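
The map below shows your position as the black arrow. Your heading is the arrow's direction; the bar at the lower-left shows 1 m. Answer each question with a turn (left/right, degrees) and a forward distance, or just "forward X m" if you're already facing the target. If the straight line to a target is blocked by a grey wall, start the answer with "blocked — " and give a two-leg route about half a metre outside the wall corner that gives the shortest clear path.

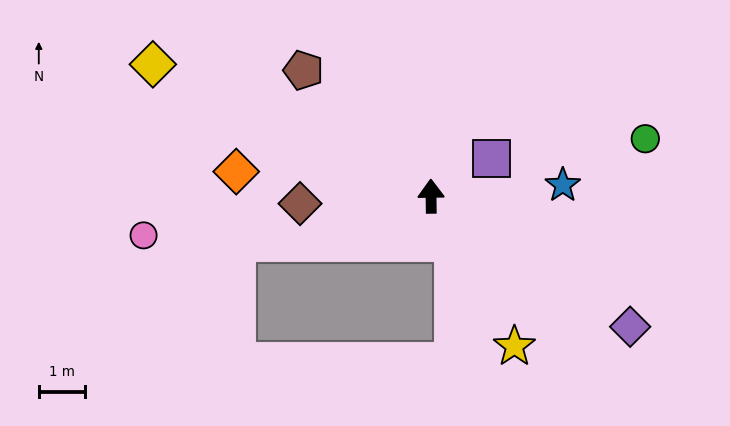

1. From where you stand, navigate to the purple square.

turn right 59°, forward 1.5 m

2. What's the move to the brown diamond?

turn left 92°, forward 2.8 m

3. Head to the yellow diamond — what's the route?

turn left 64°, forward 6.6 m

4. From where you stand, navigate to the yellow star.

turn right 152°, forward 3.7 m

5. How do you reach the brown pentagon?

turn left 45°, forward 3.8 m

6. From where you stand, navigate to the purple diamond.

turn right 124°, forward 5.1 m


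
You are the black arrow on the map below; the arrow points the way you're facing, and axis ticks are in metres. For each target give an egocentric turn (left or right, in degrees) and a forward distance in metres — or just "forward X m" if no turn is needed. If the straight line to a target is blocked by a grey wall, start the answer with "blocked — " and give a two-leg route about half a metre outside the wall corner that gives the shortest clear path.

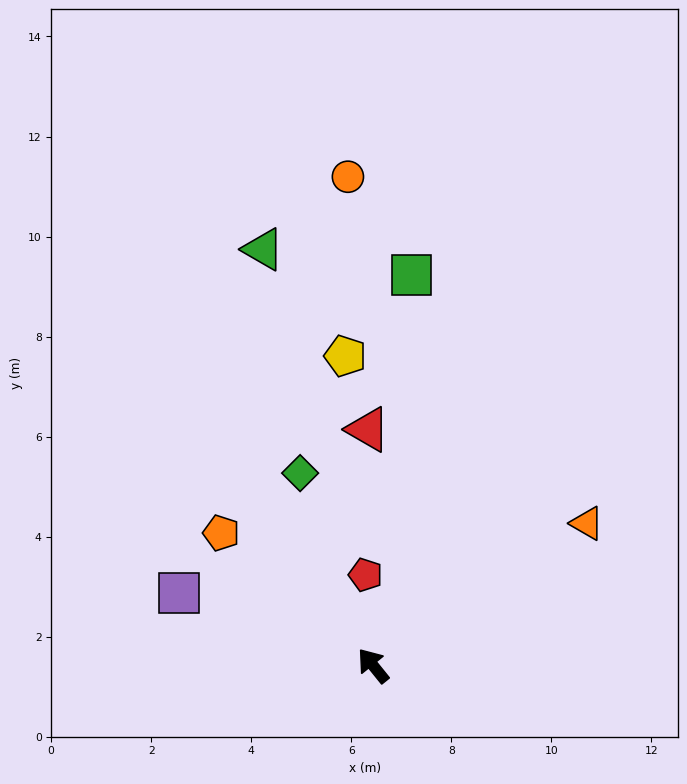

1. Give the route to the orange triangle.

turn right 95°, forward 5.1 m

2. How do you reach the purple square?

turn left 31°, forward 4.1 m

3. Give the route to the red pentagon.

turn right 34°, forward 1.8 m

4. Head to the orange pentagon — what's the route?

turn left 10°, forward 4.0 m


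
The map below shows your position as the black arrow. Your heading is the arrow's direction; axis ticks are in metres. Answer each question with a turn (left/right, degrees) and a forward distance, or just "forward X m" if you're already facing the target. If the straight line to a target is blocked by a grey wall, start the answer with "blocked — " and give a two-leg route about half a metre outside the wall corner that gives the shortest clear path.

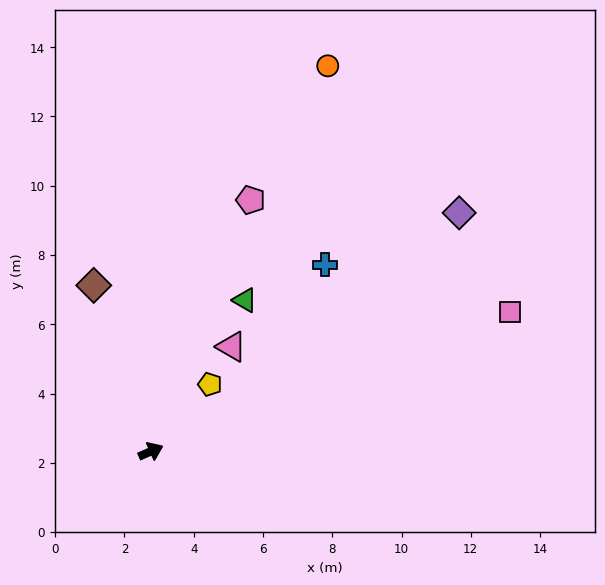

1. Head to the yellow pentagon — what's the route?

turn left 25°, forward 2.6 m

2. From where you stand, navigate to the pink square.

turn right 3°, forward 11.1 m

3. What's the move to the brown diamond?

turn left 85°, forward 5.1 m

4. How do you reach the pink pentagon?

turn left 45°, forward 7.8 m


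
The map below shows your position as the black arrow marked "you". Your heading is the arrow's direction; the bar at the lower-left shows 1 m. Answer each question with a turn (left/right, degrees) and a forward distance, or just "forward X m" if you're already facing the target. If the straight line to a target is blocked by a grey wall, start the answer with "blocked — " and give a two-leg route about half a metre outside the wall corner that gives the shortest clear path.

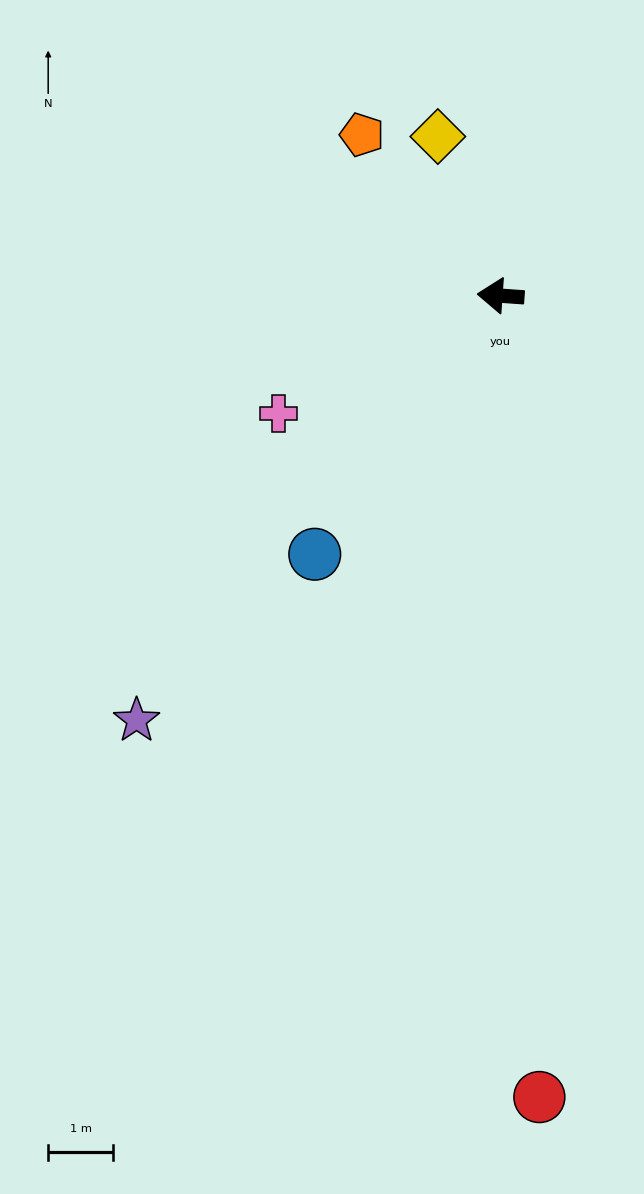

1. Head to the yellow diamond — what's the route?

turn right 64°, forward 2.6 m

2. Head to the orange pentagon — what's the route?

turn right 45°, forward 3.3 m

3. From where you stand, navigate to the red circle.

turn left 97°, forward 12.3 m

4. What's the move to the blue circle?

turn left 58°, forward 4.9 m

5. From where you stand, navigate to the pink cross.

turn left 32°, forward 3.9 m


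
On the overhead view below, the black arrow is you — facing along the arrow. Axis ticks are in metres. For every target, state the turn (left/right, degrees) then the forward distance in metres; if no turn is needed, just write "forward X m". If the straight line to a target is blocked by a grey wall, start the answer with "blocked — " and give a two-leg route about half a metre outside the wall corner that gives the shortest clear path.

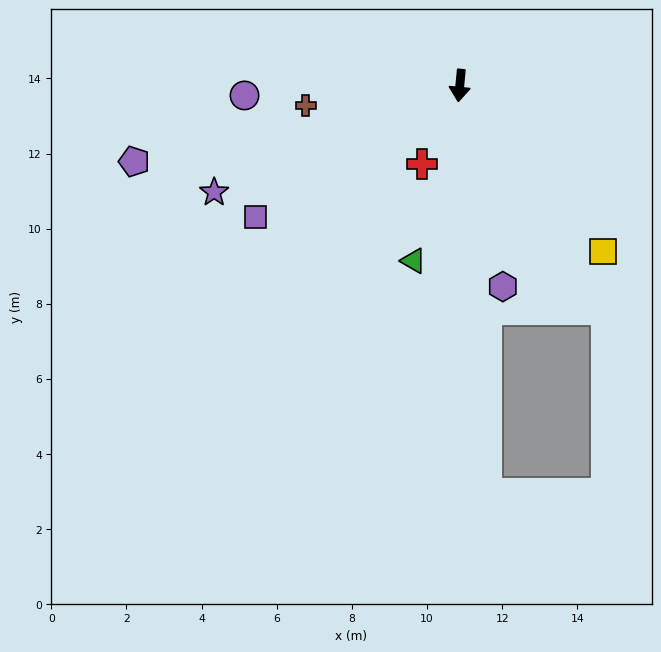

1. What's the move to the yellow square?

turn left 46°, forward 5.8 m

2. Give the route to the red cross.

turn right 20°, forward 2.3 m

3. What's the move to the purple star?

turn right 61°, forward 7.1 m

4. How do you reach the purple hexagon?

turn left 18°, forward 5.5 m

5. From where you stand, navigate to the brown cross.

turn right 77°, forward 4.1 m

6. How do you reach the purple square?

turn right 52°, forward 6.5 m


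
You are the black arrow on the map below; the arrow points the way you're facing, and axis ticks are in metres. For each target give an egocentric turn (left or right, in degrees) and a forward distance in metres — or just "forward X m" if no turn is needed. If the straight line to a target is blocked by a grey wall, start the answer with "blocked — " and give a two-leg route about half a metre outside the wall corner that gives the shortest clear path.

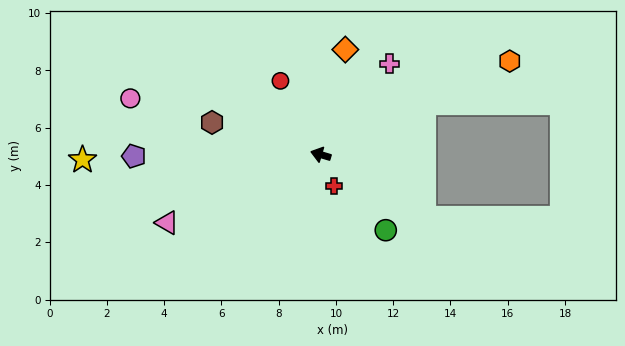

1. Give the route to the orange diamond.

turn right 87°, forward 3.8 m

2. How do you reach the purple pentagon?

turn left 17°, forward 6.5 m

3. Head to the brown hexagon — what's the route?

forward 4.0 m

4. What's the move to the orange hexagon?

turn right 137°, forward 7.4 m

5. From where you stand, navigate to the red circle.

turn right 45°, forward 2.9 m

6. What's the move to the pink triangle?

turn left 40°, forward 5.9 m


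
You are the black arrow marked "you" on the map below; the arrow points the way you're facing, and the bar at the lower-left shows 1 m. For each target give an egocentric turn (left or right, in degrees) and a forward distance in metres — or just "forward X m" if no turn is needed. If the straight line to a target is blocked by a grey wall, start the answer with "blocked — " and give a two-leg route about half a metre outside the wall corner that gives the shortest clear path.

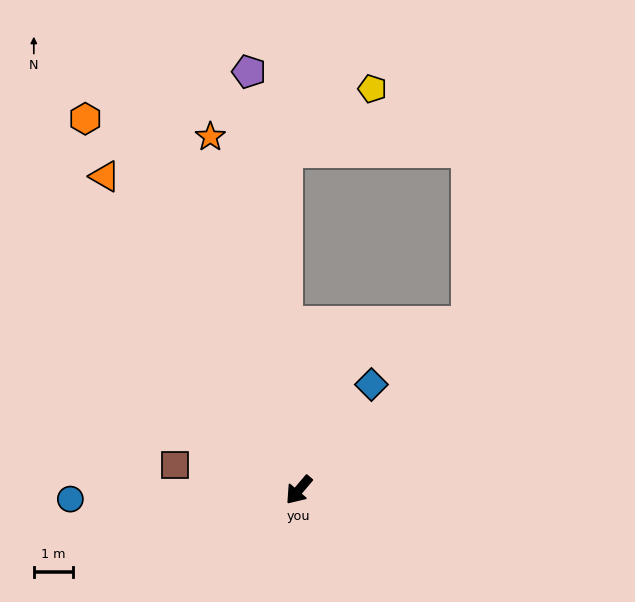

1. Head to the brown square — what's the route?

turn right 61°, forward 3.2 m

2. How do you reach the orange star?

turn right 126°, forward 9.2 m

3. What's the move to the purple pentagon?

turn right 133°, forward 10.7 m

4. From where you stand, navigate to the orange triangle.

turn right 108°, forward 9.4 m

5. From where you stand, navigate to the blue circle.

turn right 47°, forward 5.8 m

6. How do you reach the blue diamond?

turn right 174°, forward 3.2 m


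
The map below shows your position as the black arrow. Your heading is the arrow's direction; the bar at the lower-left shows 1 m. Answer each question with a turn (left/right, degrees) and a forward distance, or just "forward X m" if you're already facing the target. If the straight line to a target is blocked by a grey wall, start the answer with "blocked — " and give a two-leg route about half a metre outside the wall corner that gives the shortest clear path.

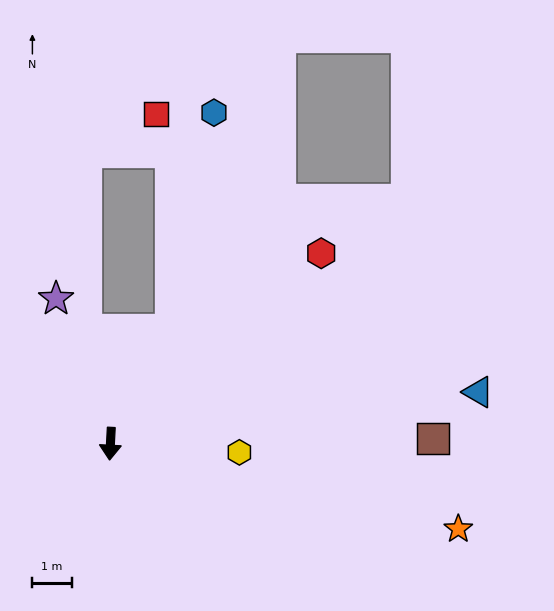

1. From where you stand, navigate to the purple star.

turn right 156°, forward 4.0 m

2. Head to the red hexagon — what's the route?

turn left 135°, forward 7.3 m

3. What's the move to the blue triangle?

turn left 101°, forward 9.5 m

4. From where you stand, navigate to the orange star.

turn left 79°, forward 9.1 m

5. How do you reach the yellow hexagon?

turn left 89°, forward 3.3 m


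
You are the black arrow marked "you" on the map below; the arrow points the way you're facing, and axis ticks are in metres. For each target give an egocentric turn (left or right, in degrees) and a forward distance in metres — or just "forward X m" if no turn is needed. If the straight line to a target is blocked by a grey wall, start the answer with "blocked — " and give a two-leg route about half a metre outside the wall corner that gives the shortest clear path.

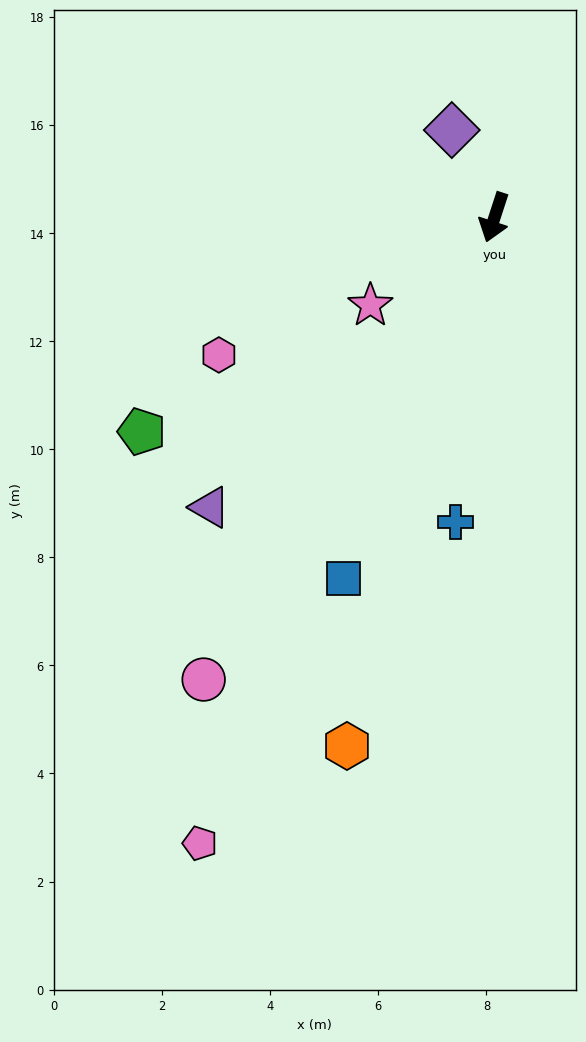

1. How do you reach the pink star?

turn right 37°, forward 2.8 m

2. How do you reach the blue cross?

turn left 11°, forward 5.7 m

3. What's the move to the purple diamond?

turn right 136°, forward 1.8 m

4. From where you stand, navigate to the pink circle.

turn right 14°, forward 10.1 m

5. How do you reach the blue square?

turn right 5°, forward 7.2 m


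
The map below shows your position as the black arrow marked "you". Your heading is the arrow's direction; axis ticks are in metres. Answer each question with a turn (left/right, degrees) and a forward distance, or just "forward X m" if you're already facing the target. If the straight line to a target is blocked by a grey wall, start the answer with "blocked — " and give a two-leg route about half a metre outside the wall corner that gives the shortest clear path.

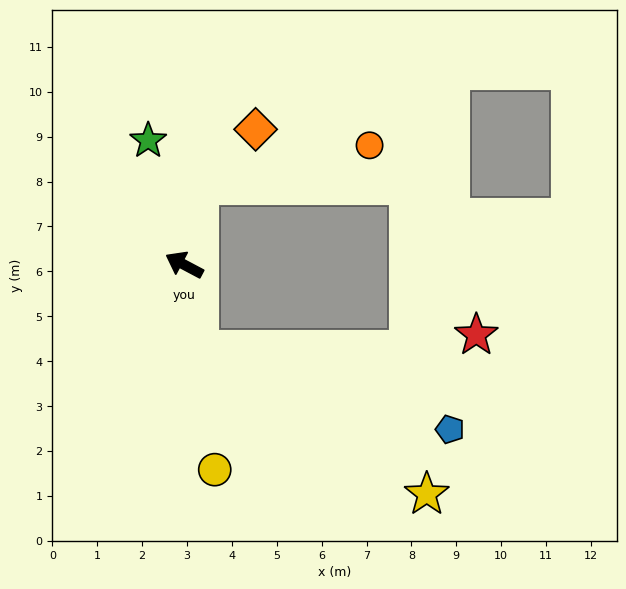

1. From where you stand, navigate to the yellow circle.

turn left 126°, forward 4.6 m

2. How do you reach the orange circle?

blocked — turn right 73°, forward 1.8 m, then turn right 66°, forward 3.9 m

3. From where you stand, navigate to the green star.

turn right 46°, forward 2.9 m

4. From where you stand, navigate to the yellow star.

blocked — turn left 128°, forward 1.9 m, then turn left 47°, forward 6.0 m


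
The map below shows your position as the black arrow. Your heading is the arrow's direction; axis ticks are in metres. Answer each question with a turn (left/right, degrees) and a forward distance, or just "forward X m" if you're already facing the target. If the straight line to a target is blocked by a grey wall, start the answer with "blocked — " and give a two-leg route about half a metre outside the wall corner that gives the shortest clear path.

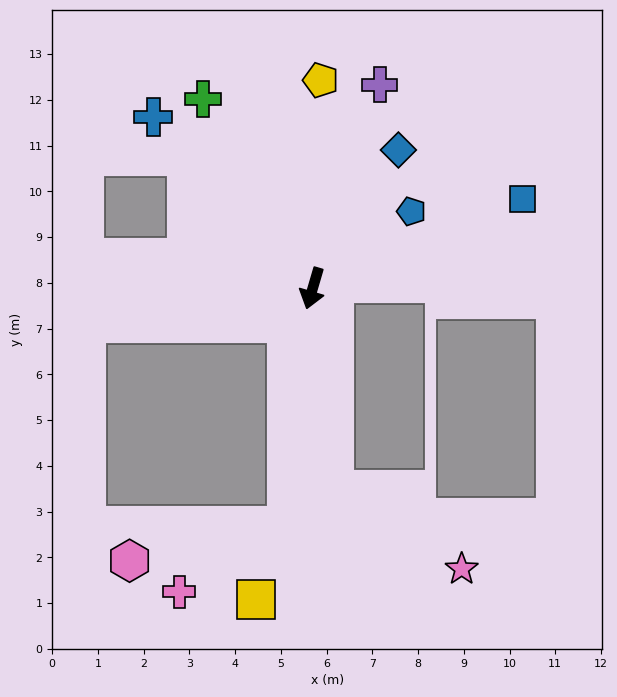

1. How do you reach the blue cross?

turn right 121°, forward 5.1 m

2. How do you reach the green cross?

turn right 134°, forward 4.8 m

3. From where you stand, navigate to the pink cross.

blocked — turn left 10°, forward 5.2 m, then turn right 52°, forward 2.8 m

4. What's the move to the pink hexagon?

blocked — turn left 10°, forward 5.2 m, then turn right 71°, forward 3.5 m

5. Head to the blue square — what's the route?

turn left 129°, forward 5.0 m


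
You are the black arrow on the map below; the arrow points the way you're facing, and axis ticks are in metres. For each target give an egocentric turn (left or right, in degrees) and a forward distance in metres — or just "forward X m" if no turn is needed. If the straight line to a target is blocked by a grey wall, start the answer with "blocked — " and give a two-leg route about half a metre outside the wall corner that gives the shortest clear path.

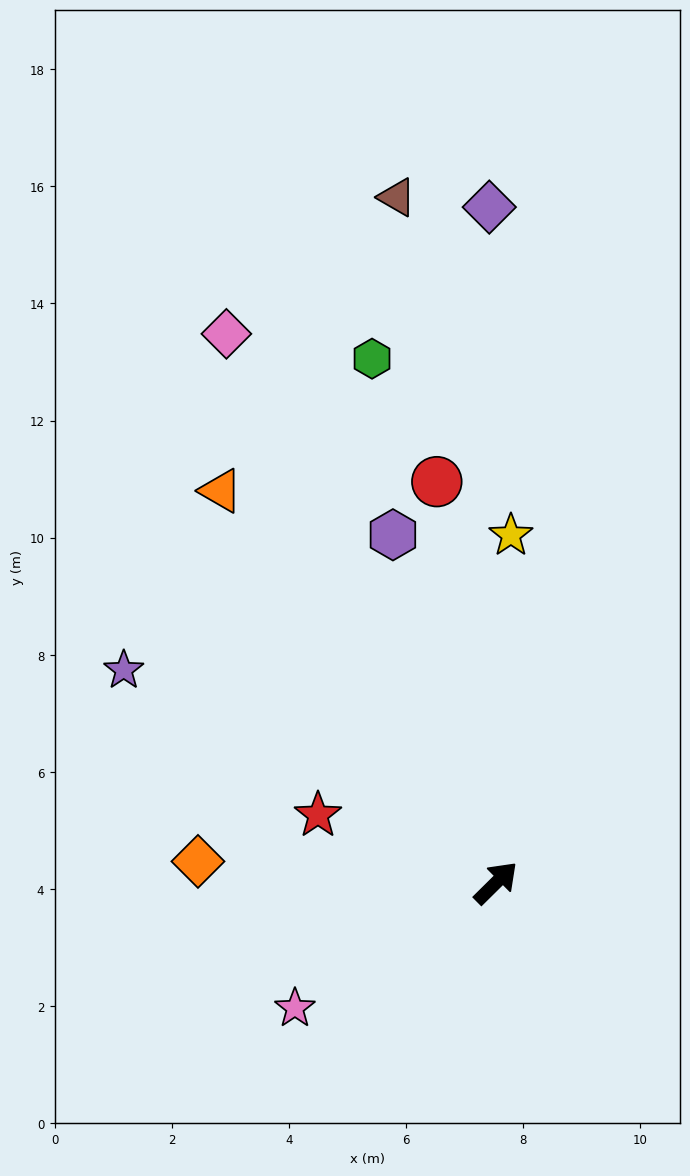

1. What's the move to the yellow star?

turn left 43°, forward 5.9 m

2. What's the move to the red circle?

turn left 54°, forward 6.9 m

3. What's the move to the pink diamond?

turn left 71°, forward 10.4 m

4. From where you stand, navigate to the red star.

turn left 114°, forward 3.3 m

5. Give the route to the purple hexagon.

turn left 62°, forward 6.2 m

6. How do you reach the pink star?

turn left 167°, forward 4.0 m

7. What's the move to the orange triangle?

turn left 80°, forward 8.2 m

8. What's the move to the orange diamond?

turn left 131°, forward 5.1 m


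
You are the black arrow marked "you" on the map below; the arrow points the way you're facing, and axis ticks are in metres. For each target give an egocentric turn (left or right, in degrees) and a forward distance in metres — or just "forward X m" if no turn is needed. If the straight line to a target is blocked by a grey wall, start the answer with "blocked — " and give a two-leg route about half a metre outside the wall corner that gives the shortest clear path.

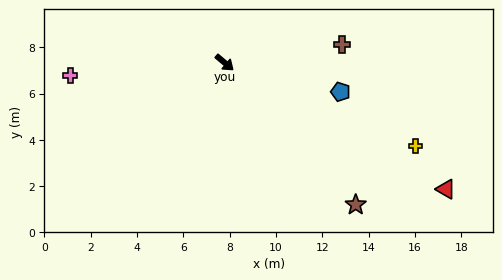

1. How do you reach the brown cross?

turn left 49°, forward 5.1 m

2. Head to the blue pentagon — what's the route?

turn left 26°, forward 5.2 m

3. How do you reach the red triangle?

turn left 10°, forward 11.0 m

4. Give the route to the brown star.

turn right 7°, forward 8.3 m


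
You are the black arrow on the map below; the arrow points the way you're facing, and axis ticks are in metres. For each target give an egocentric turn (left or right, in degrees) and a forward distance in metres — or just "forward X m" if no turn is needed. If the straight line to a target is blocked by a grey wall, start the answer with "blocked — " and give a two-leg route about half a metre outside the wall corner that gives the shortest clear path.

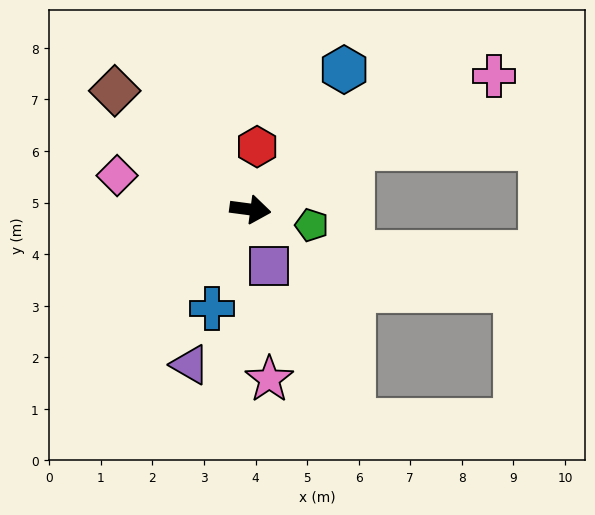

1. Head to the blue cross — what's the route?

turn right 104°, forward 2.1 m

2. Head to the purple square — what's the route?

turn right 64°, forward 1.2 m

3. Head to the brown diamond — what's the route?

turn left 146°, forward 3.5 m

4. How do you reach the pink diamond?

turn left 173°, forward 2.7 m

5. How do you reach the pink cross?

turn left 36°, forward 5.4 m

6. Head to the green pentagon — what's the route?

turn right 7°, forward 1.2 m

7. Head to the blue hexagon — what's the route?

turn left 64°, forward 3.3 m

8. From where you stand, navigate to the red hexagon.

turn left 91°, forward 1.2 m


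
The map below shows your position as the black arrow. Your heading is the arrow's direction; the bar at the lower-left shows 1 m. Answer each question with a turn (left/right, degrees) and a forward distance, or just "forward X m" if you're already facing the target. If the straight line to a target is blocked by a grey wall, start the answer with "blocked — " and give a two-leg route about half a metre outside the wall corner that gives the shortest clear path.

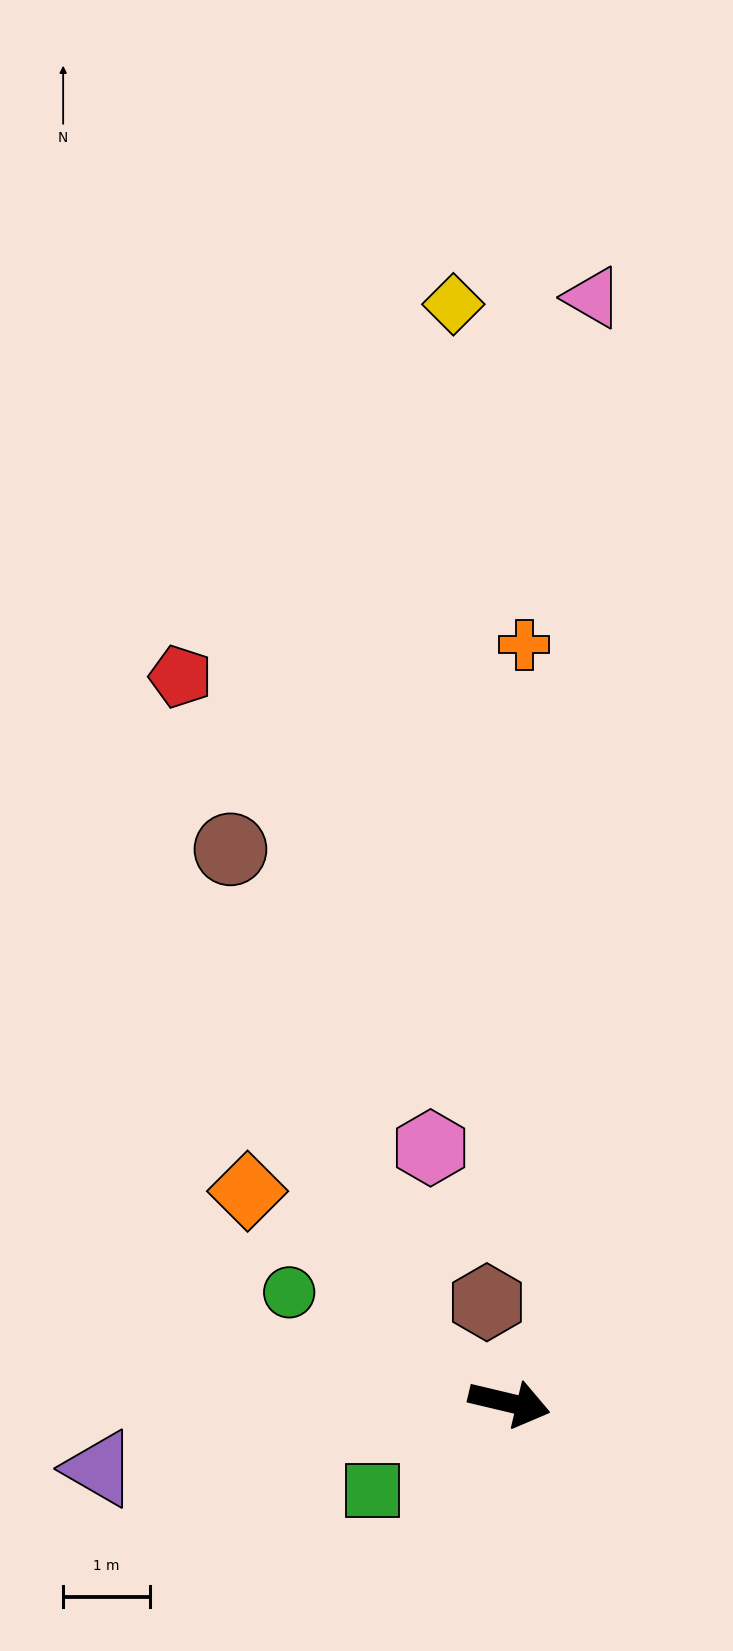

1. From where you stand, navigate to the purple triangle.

turn right 158°, forward 4.8 m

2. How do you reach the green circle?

turn left 167°, forward 2.8 m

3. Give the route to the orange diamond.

turn left 154°, forward 3.9 m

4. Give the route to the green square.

turn right 134°, forward 1.9 m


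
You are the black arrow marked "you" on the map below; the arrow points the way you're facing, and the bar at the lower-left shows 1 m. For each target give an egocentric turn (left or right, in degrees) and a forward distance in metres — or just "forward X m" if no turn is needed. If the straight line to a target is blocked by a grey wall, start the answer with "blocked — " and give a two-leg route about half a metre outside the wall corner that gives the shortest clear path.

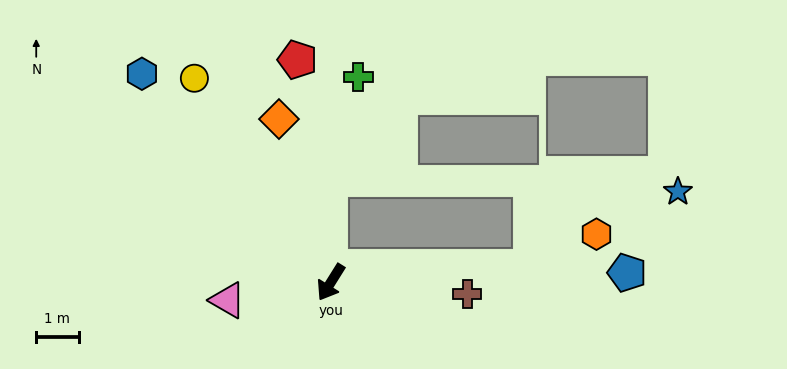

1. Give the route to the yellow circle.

turn right 114°, forward 5.8 m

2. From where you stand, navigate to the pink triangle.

turn right 48°, forward 2.5 m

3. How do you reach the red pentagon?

turn right 139°, forward 5.3 m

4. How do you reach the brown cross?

turn left 117°, forward 3.2 m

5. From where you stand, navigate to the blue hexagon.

turn right 106°, forward 6.6 m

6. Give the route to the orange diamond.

turn right 130°, forward 4.0 m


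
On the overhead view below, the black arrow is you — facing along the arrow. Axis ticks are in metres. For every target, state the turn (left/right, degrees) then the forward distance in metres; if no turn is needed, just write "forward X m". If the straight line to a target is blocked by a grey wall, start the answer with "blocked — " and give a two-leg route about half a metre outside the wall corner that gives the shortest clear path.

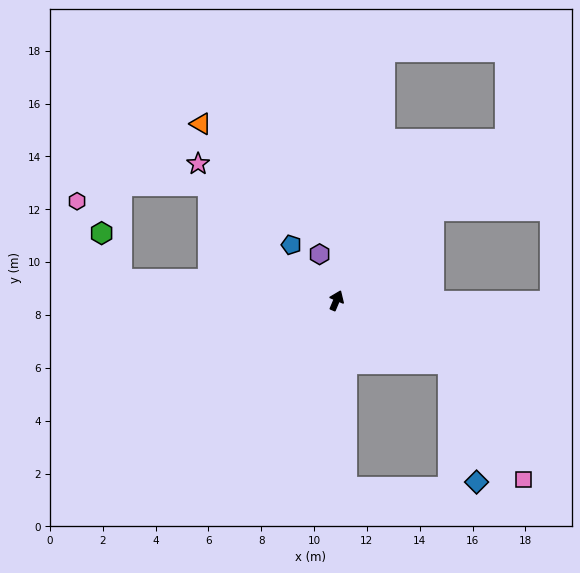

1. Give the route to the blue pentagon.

turn left 62°, forward 2.7 m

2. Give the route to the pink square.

blocked — turn right 96°, forward 4.9 m, then turn right 29°, forward 5.3 m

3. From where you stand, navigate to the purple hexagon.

turn left 43°, forward 1.9 m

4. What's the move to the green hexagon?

blocked — turn left 107°, forward 8.2 m, then turn right 61°, forward 1.9 m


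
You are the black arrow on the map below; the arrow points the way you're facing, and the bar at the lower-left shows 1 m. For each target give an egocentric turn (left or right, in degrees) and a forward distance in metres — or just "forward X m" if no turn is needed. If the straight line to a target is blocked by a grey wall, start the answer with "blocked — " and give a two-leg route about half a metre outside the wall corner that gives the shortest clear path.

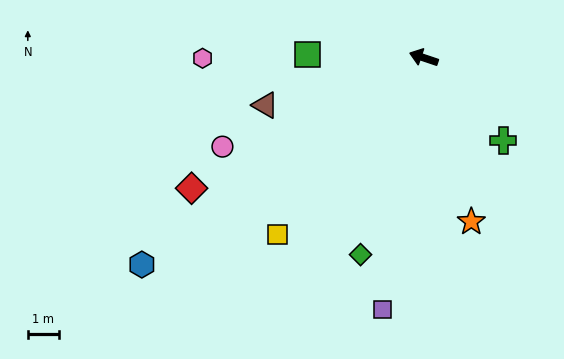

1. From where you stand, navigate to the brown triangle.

turn left 35°, forward 5.3 m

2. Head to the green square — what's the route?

turn left 17°, forward 3.8 m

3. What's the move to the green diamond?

turn left 91°, forward 6.7 m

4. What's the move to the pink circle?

turn left 42°, forward 7.1 m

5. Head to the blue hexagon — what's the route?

turn left 55°, forward 11.3 m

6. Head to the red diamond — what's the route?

turn left 48°, forward 8.6 m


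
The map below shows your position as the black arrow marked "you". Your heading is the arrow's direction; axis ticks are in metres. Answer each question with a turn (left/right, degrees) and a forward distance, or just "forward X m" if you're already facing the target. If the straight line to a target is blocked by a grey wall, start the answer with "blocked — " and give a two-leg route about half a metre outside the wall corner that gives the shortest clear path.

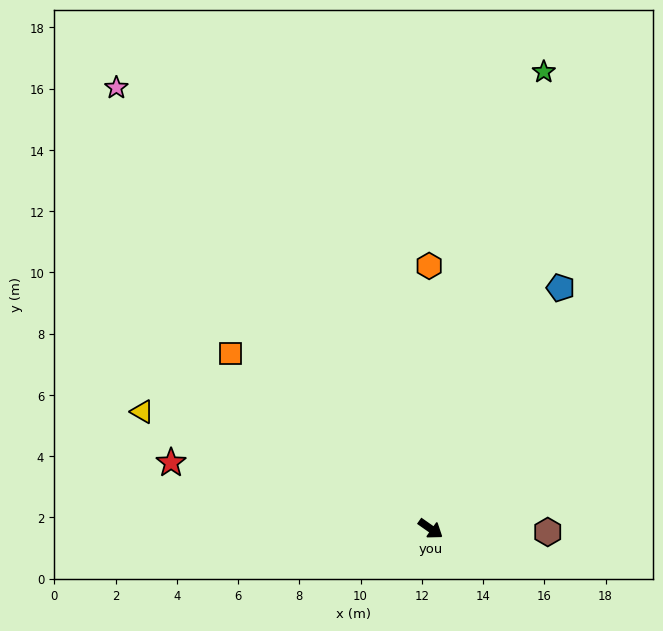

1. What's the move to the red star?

turn right 159°, forward 8.7 m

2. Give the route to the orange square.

turn left 174°, forward 8.7 m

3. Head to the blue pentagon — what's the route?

turn left 97°, forward 8.9 m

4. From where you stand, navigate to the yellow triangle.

turn right 167°, forward 10.2 m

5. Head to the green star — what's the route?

turn left 111°, forward 15.4 m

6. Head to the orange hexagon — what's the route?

turn left 125°, forward 8.6 m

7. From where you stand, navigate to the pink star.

turn left 161°, forward 17.7 m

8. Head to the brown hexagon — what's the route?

turn left 33°, forward 3.8 m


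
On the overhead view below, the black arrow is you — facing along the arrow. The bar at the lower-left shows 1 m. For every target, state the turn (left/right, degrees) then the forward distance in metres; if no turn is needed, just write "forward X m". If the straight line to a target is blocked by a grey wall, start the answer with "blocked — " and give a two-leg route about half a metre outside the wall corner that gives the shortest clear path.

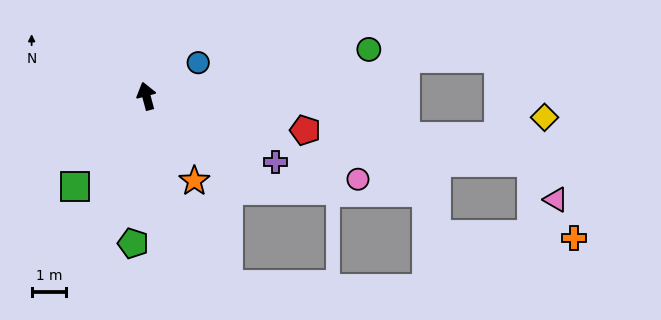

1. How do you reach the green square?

turn left 127°, forward 3.3 m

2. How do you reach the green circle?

turn right 93°, forward 6.6 m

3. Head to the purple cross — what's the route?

turn right 132°, forward 4.2 m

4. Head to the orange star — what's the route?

turn right 166°, forward 2.8 m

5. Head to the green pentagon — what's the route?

turn left 160°, forward 4.3 m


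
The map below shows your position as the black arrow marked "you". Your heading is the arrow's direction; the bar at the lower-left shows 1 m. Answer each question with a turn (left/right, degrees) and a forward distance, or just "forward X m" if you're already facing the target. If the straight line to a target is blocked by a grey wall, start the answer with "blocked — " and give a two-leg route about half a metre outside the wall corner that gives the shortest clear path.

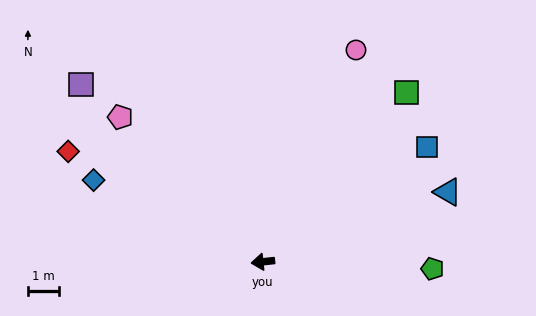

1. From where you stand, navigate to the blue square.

turn right 151°, forward 6.5 m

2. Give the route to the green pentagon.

turn left 171°, forward 5.5 m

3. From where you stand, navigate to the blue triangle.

turn right 166°, forward 6.4 m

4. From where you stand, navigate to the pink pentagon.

turn right 52°, forward 6.6 m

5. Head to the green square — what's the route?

turn right 137°, forward 7.2 m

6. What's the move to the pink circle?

turn right 120°, forward 7.5 m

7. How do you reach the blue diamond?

turn right 32°, forward 6.1 m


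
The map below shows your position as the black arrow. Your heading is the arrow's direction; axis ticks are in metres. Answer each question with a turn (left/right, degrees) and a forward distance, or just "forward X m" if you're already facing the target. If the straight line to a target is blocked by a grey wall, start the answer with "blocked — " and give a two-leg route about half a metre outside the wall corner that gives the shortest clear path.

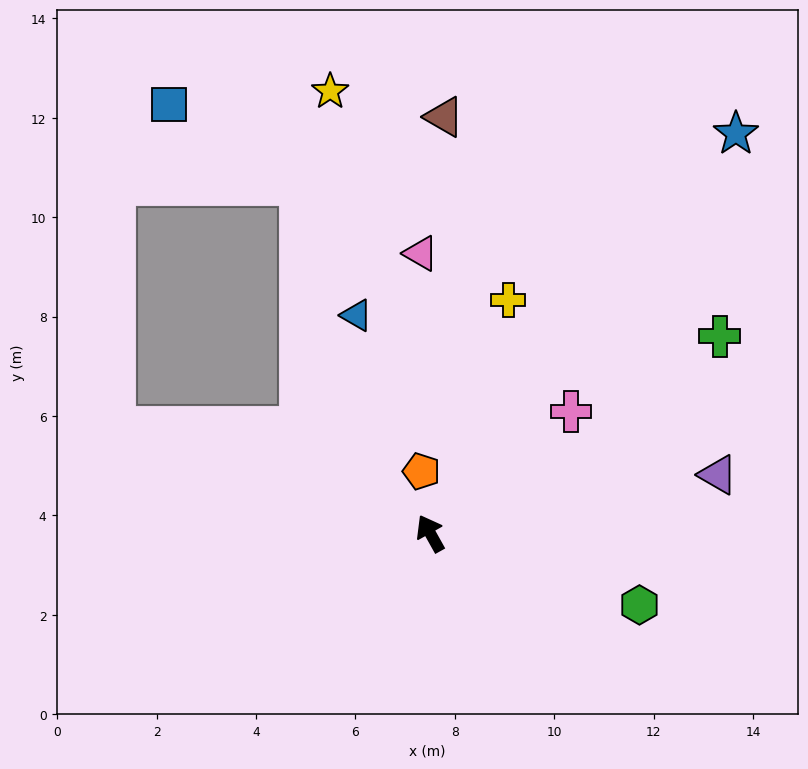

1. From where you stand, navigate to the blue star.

turn right 67°, forward 10.1 m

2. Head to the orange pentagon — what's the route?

turn right 21°, forward 1.3 m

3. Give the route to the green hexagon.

turn right 138°, forward 4.4 m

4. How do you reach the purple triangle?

turn right 108°, forward 5.9 m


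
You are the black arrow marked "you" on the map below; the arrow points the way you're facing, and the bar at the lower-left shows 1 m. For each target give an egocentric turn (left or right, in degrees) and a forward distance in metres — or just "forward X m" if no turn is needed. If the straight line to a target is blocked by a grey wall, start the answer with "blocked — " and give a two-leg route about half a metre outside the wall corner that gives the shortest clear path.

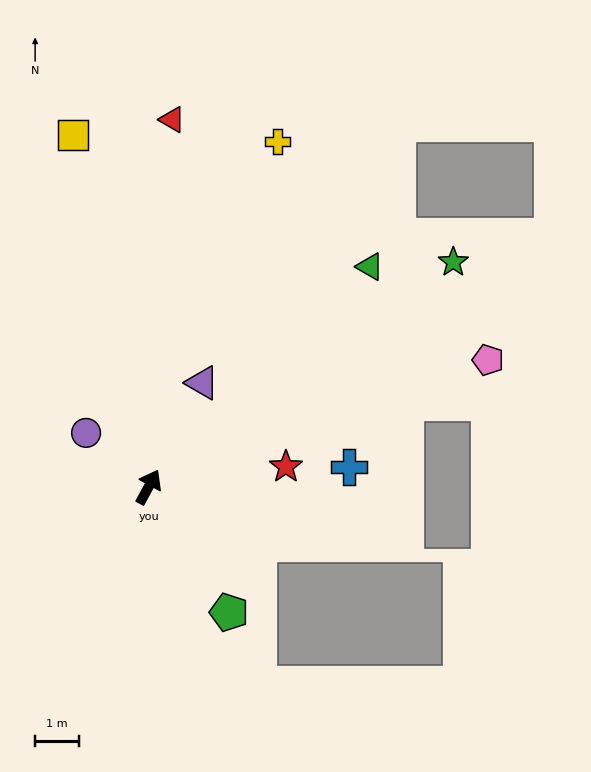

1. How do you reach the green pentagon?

turn right 119°, forward 3.4 m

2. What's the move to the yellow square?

turn left 41°, forward 8.3 m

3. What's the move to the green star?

turn right 25°, forward 8.7 m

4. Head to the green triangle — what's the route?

turn right 17°, forward 7.2 m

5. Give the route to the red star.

turn right 53°, forward 3.2 m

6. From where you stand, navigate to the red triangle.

turn left 25°, forward 8.4 m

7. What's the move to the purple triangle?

forward 2.7 m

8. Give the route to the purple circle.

turn left 78°, forward 1.9 m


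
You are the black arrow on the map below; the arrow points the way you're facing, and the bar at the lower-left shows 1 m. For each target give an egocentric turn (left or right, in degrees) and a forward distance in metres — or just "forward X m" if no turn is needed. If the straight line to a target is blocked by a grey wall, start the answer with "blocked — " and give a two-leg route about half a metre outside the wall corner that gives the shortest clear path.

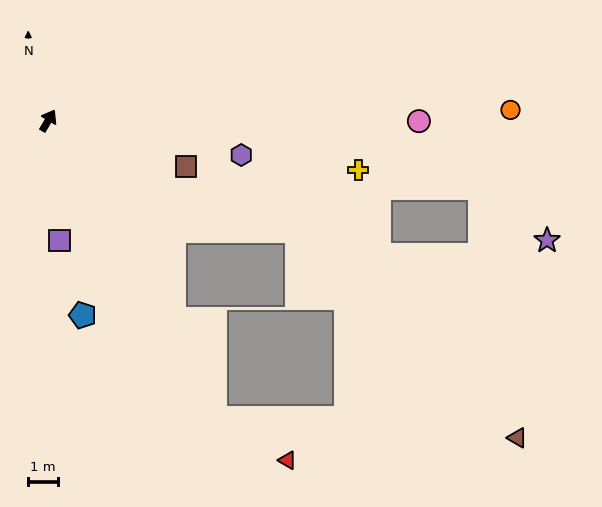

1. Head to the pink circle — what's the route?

turn right 60°, forward 12.6 m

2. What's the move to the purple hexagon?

turn right 70°, forward 6.7 m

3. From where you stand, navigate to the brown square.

turn right 78°, forward 4.9 m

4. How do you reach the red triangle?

blocked — turn right 120°, forward 11.6 m, then turn left 31°, forward 2.8 m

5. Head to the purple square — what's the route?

turn right 144°, forward 4.1 m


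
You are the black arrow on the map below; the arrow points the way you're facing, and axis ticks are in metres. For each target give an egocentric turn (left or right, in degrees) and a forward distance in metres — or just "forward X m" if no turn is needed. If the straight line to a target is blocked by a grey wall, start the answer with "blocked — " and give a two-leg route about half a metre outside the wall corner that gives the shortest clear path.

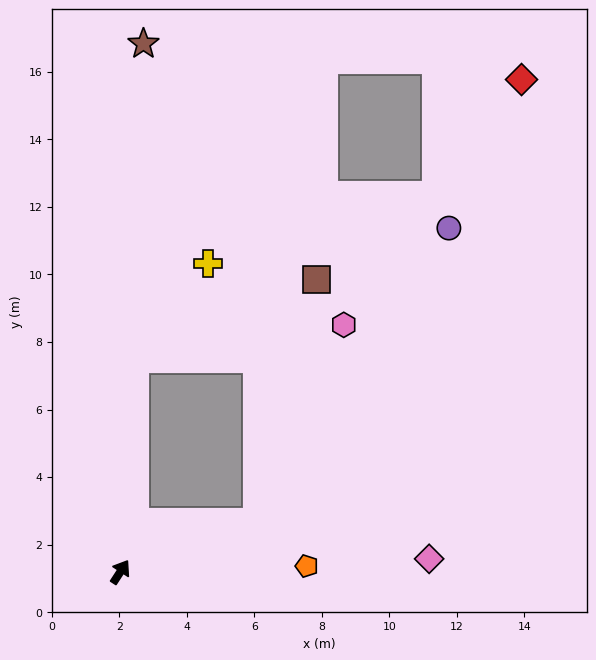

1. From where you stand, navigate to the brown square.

blocked — turn right 37°, forward 4.3 m, then turn left 56°, forward 7.4 m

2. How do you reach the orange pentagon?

turn right 55°, forward 5.5 m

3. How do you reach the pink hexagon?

blocked — turn right 37°, forward 4.3 m, then turn left 46°, forward 6.4 m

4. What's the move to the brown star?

turn left 30°, forward 15.7 m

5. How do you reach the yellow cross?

blocked — turn left 29°, forward 6.3 m, then turn right 33°, forward 3.6 m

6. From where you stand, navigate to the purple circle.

blocked — turn right 37°, forward 4.3 m, then turn left 37°, forward 10.4 m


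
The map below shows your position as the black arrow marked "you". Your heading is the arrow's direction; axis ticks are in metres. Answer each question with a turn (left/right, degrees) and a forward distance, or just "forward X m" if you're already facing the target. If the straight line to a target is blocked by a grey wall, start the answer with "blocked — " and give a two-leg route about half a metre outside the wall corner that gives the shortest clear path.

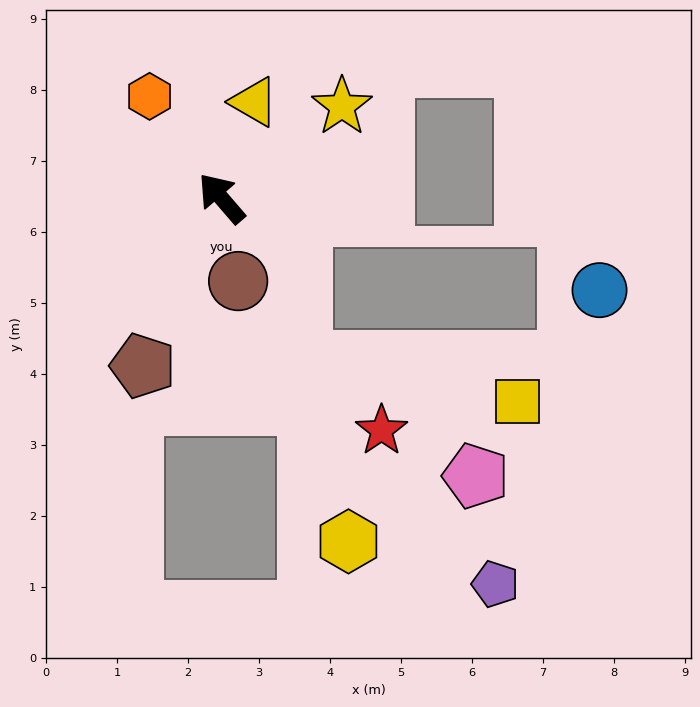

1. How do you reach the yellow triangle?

turn right 59°, forward 1.4 m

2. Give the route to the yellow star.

turn right 93°, forward 2.1 m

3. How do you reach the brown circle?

turn left 151°, forward 1.2 m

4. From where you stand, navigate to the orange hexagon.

turn right 6°, forward 1.8 m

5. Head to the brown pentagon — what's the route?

turn left 114°, forward 2.6 m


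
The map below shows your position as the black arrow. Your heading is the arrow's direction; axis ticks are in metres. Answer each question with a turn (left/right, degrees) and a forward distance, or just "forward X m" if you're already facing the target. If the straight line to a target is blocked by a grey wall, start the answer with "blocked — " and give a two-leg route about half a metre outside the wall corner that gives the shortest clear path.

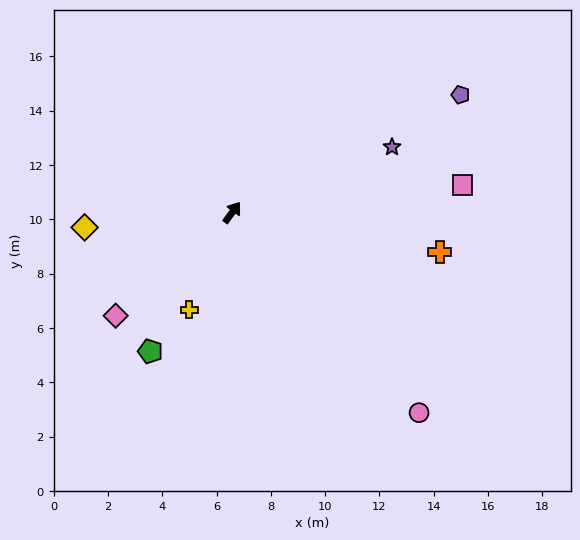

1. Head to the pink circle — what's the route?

turn right 101°, forward 10.1 m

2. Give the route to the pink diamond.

turn left 168°, forward 5.7 m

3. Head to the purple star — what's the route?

turn right 32°, forward 6.4 m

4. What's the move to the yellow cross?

turn right 168°, forward 3.9 m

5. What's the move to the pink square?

turn right 47°, forward 8.5 m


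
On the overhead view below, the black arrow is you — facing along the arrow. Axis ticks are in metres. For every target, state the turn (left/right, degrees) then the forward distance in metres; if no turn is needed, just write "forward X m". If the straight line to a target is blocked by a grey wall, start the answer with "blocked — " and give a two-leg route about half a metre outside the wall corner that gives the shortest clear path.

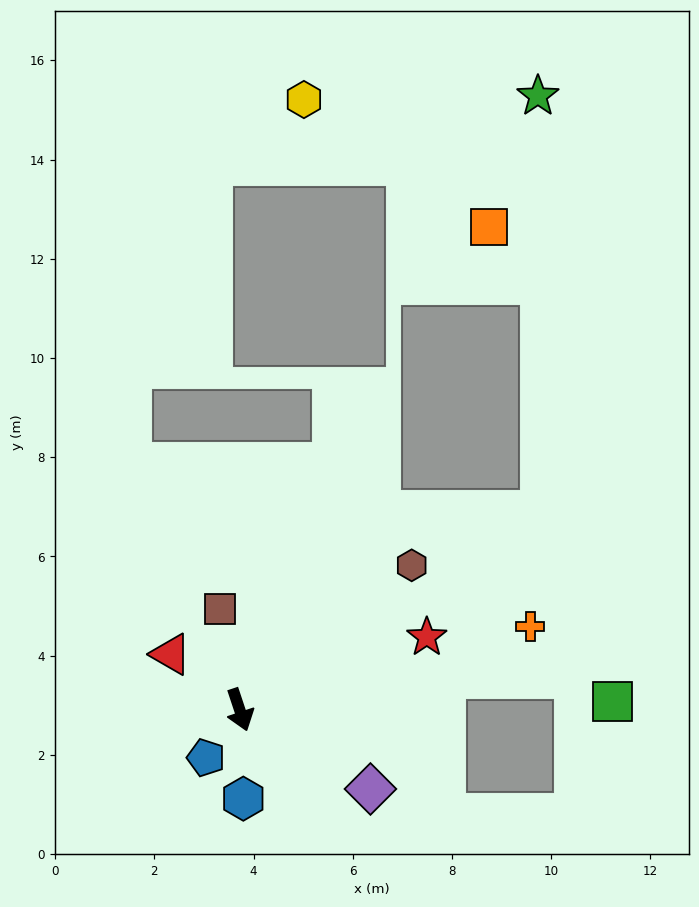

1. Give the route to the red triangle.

turn right 147°, forward 1.8 m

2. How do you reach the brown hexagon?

turn left 112°, forward 4.5 m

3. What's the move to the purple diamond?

turn left 40°, forward 3.1 m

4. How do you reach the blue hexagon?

turn right 16°, forward 1.8 m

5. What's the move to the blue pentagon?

turn right 54°, forward 1.2 m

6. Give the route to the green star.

blocked — turn left 105°, forward 7.3 m, then turn left 57°, forward 8.4 m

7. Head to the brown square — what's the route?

turn left 173°, forward 2.1 m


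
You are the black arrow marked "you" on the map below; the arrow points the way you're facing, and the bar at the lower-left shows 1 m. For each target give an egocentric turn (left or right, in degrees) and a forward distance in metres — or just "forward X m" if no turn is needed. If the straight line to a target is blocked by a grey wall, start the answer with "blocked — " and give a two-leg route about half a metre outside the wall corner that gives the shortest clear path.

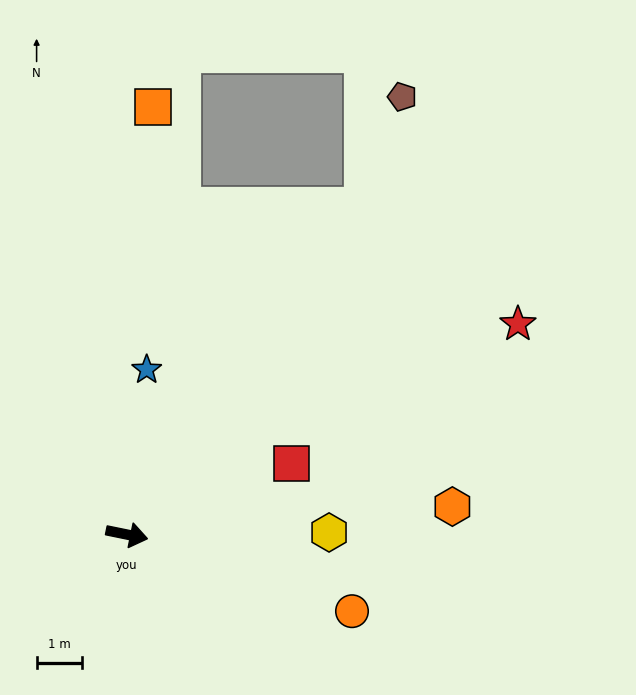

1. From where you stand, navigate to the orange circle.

turn right 7°, forward 5.3 m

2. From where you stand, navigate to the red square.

turn left 35°, forward 4.0 m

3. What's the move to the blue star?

turn left 95°, forward 3.7 m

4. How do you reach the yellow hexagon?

turn left 12°, forward 4.5 m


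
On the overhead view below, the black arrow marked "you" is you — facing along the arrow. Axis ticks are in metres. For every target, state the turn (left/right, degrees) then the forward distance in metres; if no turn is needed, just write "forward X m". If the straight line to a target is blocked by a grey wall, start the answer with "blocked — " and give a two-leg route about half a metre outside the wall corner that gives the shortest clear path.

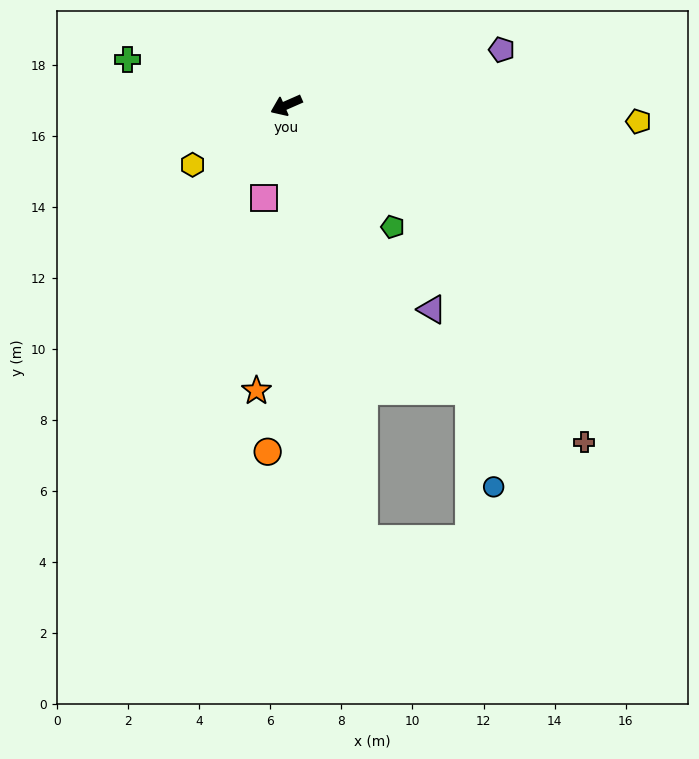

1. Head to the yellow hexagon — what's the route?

turn left 9°, forward 3.1 m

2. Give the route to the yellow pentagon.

turn left 154°, forward 9.9 m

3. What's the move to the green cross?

turn right 40°, forward 4.6 m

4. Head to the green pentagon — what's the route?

turn left 107°, forward 4.5 m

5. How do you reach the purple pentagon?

turn left 171°, forward 6.3 m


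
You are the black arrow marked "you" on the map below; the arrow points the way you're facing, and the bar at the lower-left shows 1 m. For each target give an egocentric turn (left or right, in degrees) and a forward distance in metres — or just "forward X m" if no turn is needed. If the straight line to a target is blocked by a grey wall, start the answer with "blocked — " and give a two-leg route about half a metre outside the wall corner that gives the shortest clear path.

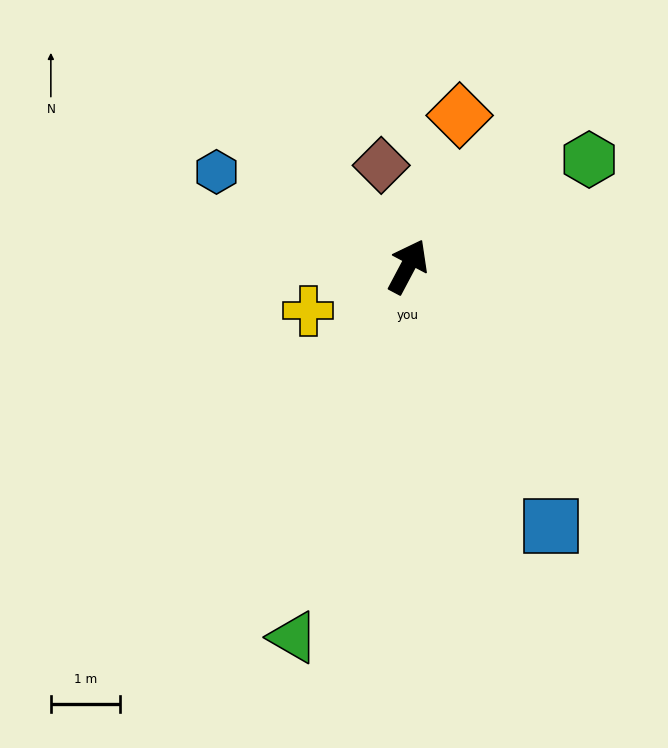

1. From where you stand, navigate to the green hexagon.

turn right 32°, forward 3.1 m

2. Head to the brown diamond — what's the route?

turn left 43°, forward 1.5 m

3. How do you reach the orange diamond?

turn left 9°, forward 2.3 m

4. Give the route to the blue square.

turn right 123°, forward 4.3 m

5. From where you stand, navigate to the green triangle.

turn right 169°, forward 5.6 m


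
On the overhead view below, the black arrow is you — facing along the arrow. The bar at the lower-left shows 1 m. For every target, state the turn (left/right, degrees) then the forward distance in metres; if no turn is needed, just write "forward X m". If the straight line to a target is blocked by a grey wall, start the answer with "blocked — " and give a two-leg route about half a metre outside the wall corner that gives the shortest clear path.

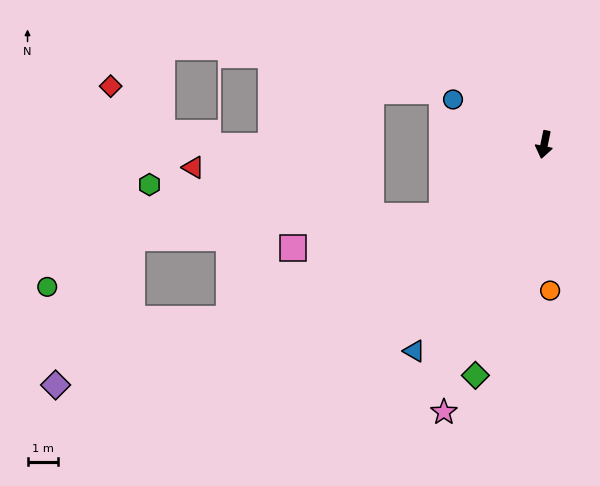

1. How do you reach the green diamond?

turn right 5°, forward 7.8 m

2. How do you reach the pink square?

blocked — turn right 44°, forward 4.0 m, then turn right 22°, forward 4.9 m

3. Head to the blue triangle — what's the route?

turn right 21°, forward 7.9 m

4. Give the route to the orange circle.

turn left 14°, forward 4.7 m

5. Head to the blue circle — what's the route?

turn right 105°, forward 3.3 m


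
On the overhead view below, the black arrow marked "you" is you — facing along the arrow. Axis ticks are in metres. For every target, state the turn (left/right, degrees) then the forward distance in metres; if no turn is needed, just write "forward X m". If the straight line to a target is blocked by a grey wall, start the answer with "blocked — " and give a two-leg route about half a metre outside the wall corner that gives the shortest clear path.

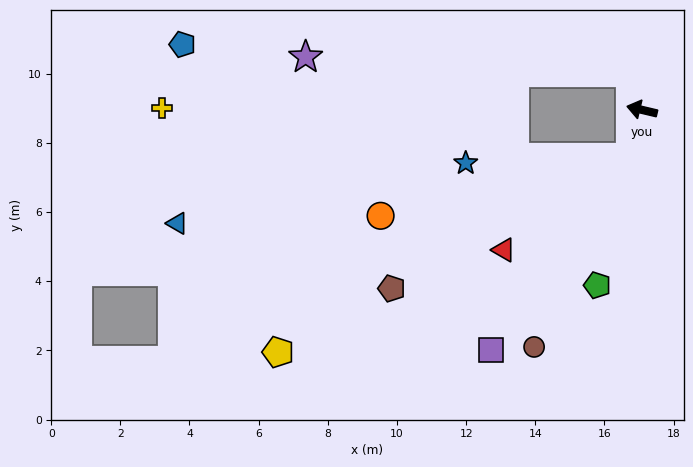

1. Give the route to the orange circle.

blocked — turn left 90°, forward 1.4 m, then turn right 64°, forward 7.4 m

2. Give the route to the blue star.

blocked — turn left 90°, forward 1.4 m, then turn right 75°, forward 4.8 m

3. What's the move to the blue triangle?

blocked — turn left 90°, forward 1.4 m, then turn right 68°, forward 13.3 m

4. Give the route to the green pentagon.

turn left 89°, forward 5.2 m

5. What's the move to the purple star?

blocked — turn right 60°, forward 1.1 m, then turn left 71°, forward 9.4 m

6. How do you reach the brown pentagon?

blocked — turn left 90°, forward 1.4 m, then turn right 48°, forward 7.9 m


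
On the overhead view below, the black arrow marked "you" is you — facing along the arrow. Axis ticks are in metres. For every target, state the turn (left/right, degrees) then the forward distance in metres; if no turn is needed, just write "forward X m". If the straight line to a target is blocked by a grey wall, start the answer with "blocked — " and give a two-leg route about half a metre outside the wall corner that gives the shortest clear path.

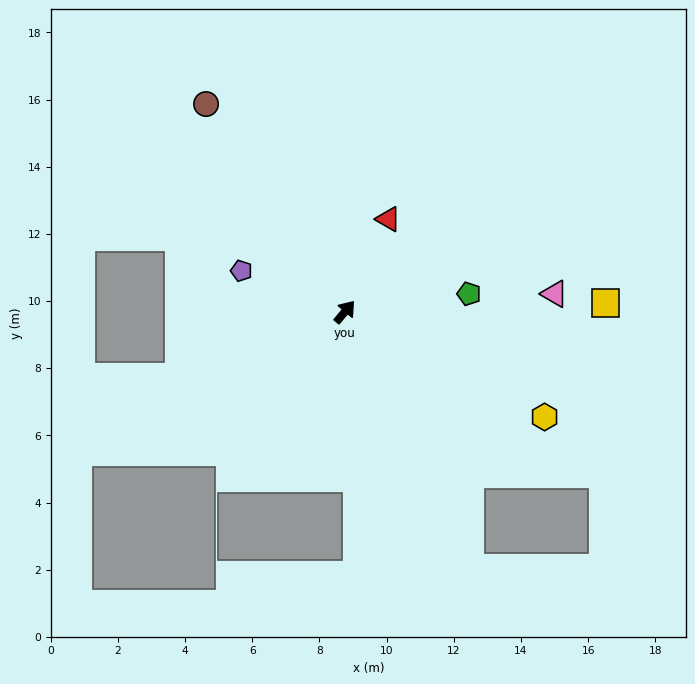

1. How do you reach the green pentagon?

turn right 42°, forward 3.7 m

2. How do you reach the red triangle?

turn left 15°, forward 3.0 m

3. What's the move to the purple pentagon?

turn left 108°, forward 3.3 m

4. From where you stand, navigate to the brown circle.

turn left 74°, forward 7.4 m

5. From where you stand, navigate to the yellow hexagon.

turn right 78°, forward 6.7 m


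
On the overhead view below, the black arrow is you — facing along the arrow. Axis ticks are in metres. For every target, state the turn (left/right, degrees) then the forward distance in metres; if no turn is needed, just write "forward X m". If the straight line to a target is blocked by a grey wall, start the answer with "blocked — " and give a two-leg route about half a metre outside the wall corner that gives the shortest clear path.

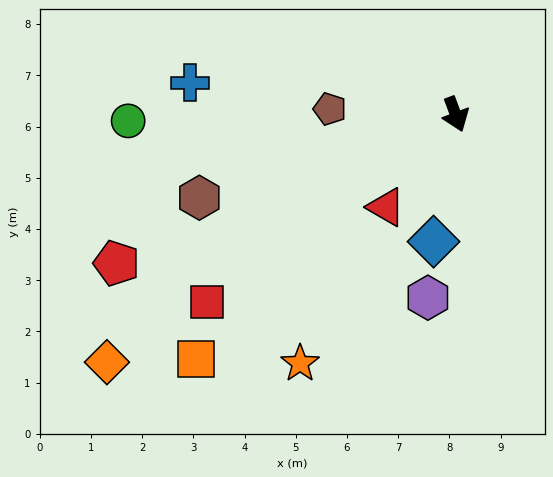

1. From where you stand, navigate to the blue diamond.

turn right 30°, forward 2.5 m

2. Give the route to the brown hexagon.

turn right 92°, forward 5.3 m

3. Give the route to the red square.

turn right 73°, forward 6.1 m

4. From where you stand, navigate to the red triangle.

turn right 57°, forward 2.3 m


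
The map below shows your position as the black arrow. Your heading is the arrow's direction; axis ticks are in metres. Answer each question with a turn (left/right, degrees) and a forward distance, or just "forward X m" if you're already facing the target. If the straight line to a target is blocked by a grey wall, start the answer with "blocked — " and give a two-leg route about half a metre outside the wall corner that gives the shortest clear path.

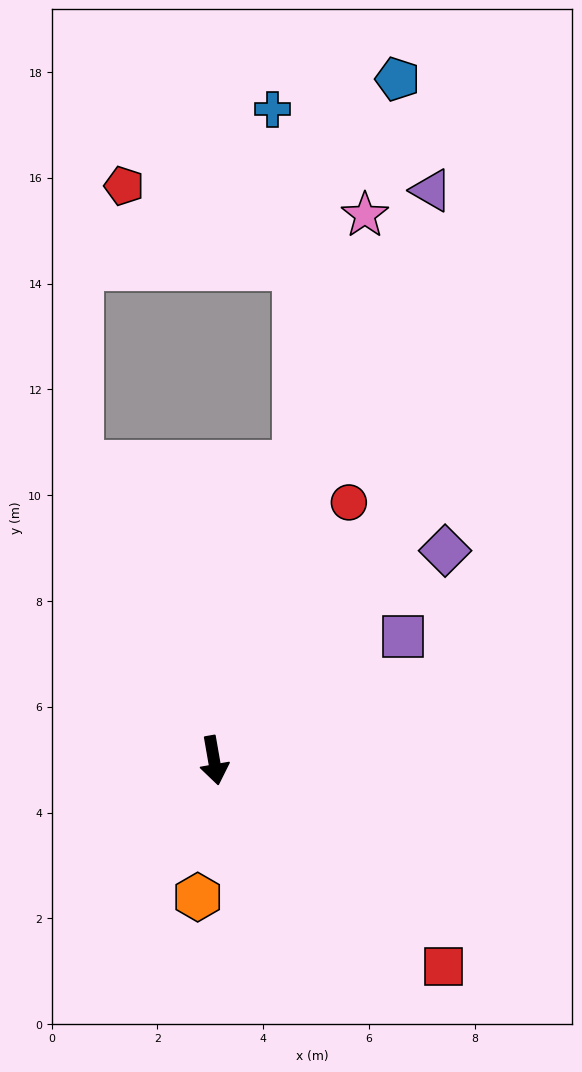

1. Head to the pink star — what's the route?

turn left 155°, forward 10.7 m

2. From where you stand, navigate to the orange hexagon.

turn right 17°, forward 2.6 m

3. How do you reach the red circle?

turn left 143°, forward 5.5 m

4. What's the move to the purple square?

turn left 113°, forward 4.3 m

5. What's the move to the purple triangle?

turn left 149°, forward 11.5 m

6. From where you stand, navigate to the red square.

turn left 38°, forward 5.8 m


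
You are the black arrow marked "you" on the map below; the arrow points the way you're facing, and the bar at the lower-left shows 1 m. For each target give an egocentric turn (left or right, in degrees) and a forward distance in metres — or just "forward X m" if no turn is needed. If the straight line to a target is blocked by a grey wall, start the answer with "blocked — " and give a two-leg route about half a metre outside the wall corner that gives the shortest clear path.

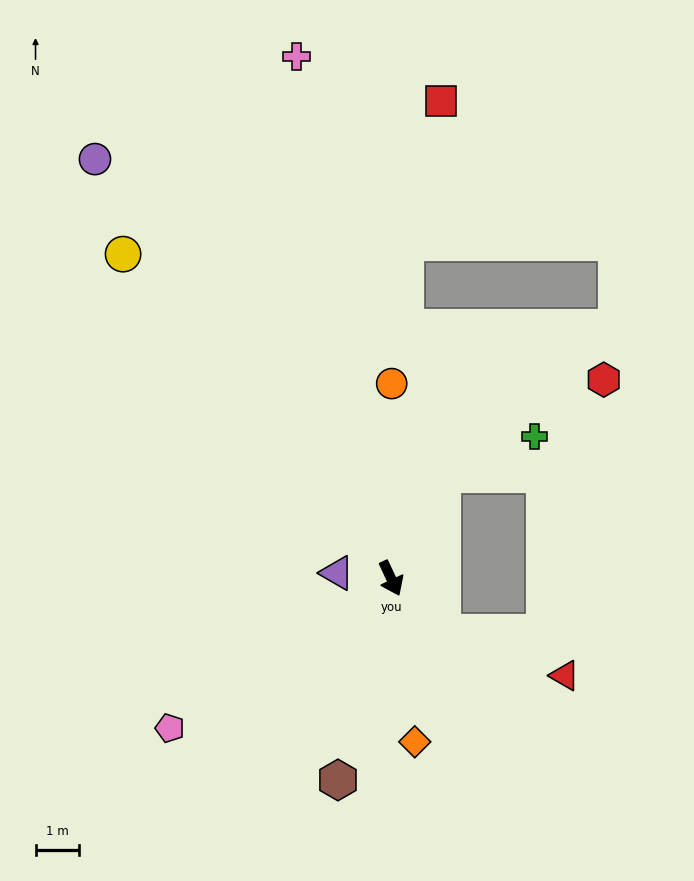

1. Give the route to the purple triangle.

turn right 121°, forward 1.2 m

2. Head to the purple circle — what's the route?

turn right 170°, forward 11.8 m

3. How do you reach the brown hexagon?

turn right 40°, forward 4.8 m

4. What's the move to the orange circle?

turn left 155°, forward 4.5 m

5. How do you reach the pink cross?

turn left 165°, forward 12.2 m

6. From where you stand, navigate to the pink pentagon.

turn right 81°, forward 6.1 m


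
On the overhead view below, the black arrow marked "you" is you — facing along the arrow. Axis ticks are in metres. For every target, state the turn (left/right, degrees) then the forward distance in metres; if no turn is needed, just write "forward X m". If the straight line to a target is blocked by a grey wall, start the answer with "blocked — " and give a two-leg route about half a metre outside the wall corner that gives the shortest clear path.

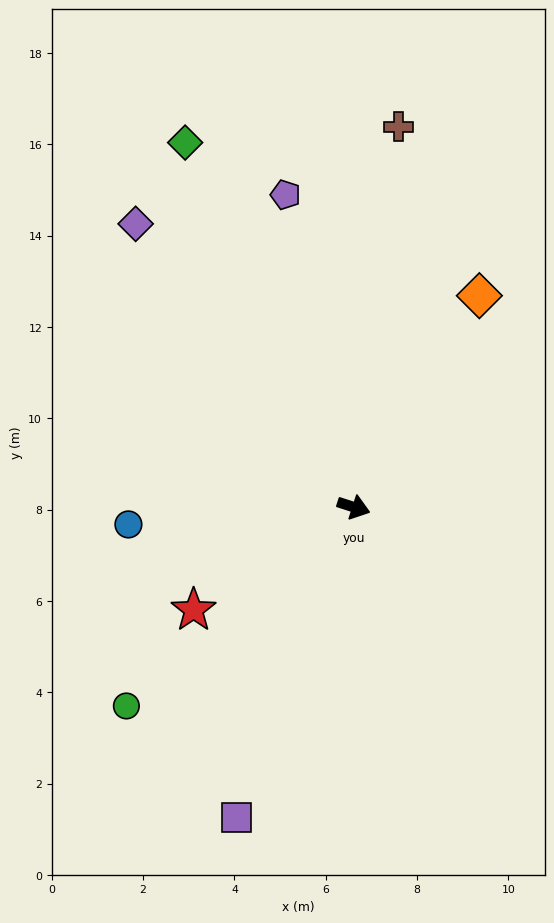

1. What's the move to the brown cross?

turn left 101°, forward 8.4 m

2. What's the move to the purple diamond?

turn left 145°, forward 7.8 m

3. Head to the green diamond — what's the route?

turn left 133°, forward 8.8 m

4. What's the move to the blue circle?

turn right 158°, forward 4.9 m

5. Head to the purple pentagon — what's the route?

turn left 120°, forward 7.0 m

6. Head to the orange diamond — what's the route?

turn left 77°, forward 5.4 m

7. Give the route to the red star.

turn right 129°, forward 4.2 m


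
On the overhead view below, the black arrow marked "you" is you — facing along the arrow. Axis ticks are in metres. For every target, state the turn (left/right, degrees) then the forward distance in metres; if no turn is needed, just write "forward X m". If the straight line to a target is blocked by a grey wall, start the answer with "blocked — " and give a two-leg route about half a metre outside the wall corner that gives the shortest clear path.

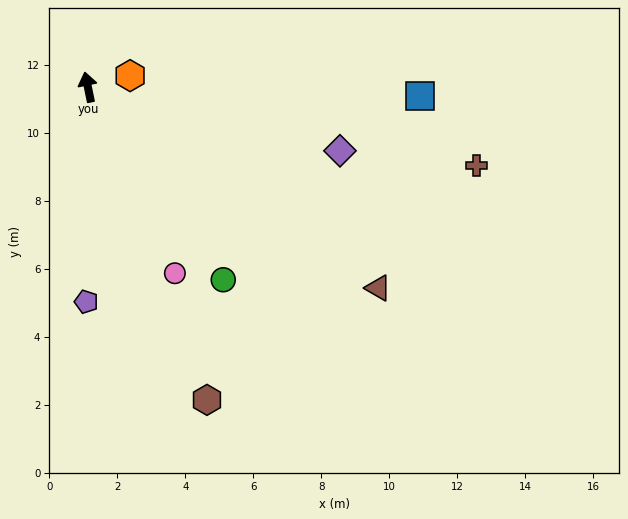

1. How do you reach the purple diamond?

turn right 116°, forward 7.6 m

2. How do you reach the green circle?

turn right 157°, forward 6.9 m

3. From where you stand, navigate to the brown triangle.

turn right 136°, forward 10.4 m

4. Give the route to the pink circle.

turn right 167°, forward 6.0 m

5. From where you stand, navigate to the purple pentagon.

turn left 168°, forward 6.3 m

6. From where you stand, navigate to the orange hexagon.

turn right 86°, forward 1.3 m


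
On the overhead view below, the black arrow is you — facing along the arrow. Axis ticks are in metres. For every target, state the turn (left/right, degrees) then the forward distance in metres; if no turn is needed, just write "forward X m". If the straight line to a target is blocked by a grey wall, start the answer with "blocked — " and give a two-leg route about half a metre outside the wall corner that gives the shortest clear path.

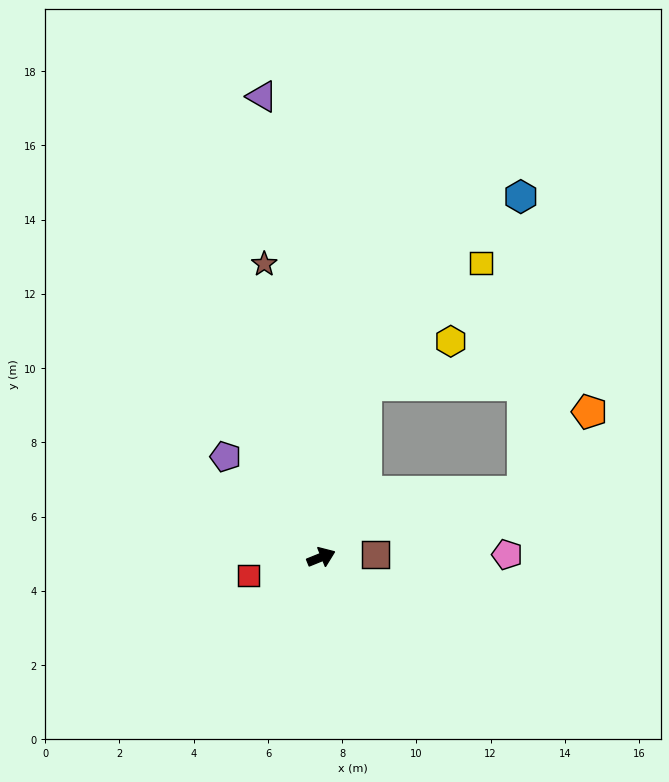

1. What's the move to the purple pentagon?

turn left 112°, forward 3.7 m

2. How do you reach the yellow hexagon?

blocked — turn left 53°, forward 4.8 m, then turn right 47°, forward 2.6 m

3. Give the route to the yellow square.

blocked — turn left 53°, forward 4.8 m, then turn right 28°, forward 4.5 m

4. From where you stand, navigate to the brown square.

turn right 19°, forward 1.5 m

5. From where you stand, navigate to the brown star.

turn left 79°, forward 8.0 m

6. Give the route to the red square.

turn left 172°, forward 2.0 m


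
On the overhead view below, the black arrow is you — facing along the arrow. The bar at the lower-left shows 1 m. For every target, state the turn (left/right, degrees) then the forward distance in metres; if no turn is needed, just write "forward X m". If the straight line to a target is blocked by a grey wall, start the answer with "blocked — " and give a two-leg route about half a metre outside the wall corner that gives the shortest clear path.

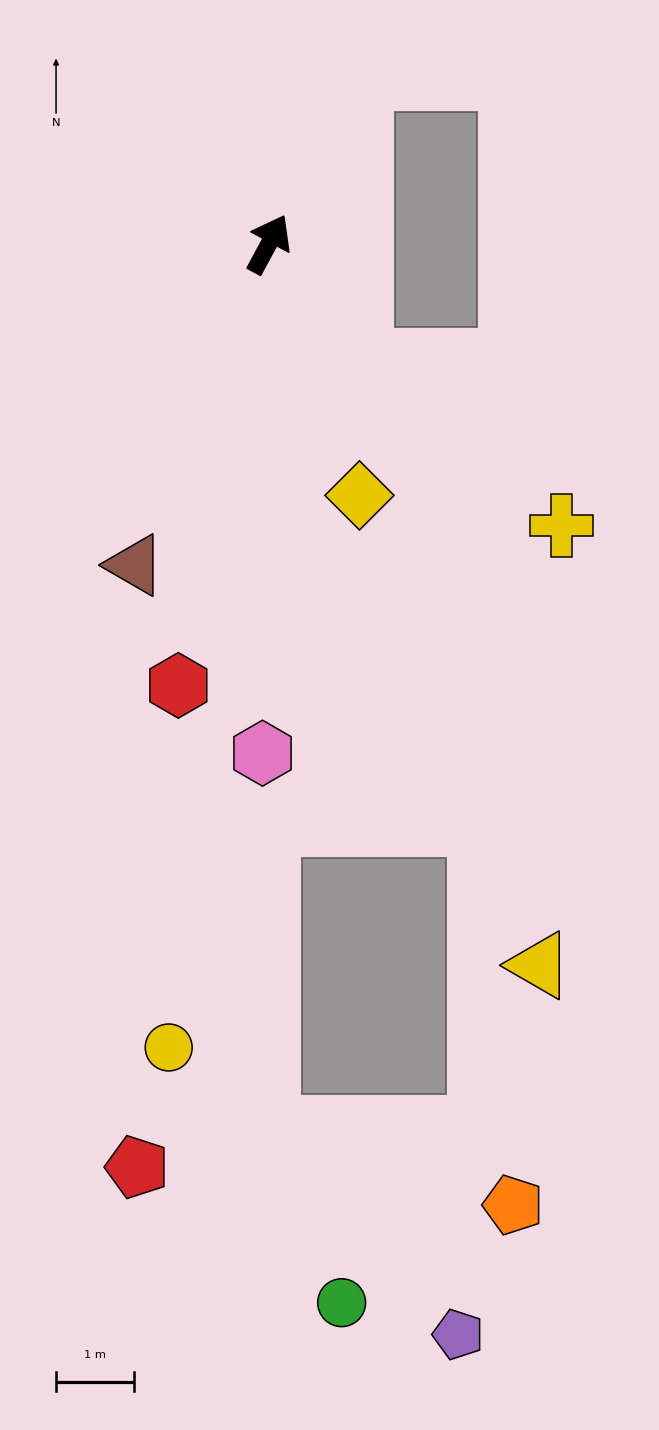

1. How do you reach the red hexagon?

turn right 163°, forward 5.8 m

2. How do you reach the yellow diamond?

turn right 132°, forward 3.4 m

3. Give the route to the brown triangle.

turn right 174°, forward 4.5 m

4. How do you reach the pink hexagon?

turn right 152°, forward 6.5 m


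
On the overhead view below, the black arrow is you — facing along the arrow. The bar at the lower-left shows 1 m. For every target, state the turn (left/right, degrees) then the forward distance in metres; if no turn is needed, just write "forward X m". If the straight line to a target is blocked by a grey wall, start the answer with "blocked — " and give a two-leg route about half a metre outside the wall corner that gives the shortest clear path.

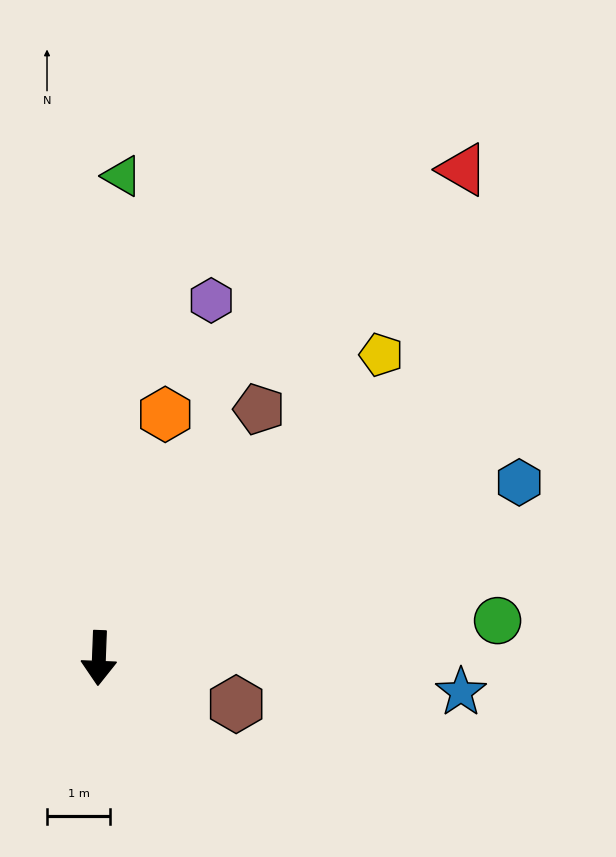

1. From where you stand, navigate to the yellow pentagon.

turn left 139°, forward 6.6 m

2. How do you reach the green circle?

turn left 98°, forward 6.3 m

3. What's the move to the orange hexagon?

turn left 167°, forward 4.0 m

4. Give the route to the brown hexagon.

turn left 74°, forward 2.3 m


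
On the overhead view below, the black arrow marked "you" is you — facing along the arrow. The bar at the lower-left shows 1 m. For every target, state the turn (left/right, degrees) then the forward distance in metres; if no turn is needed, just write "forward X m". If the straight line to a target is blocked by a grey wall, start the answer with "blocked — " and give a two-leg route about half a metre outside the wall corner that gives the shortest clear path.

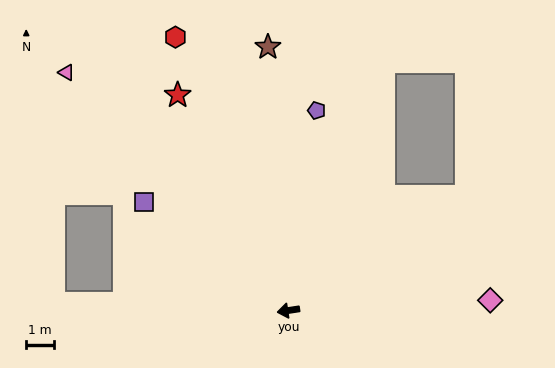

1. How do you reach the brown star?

turn right 94°, forward 9.6 m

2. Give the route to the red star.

turn right 71°, forward 8.8 m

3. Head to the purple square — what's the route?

turn right 46°, forward 6.6 m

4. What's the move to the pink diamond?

turn left 174°, forward 7.4 m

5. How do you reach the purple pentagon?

turn right 107°, forward 7.4 m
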